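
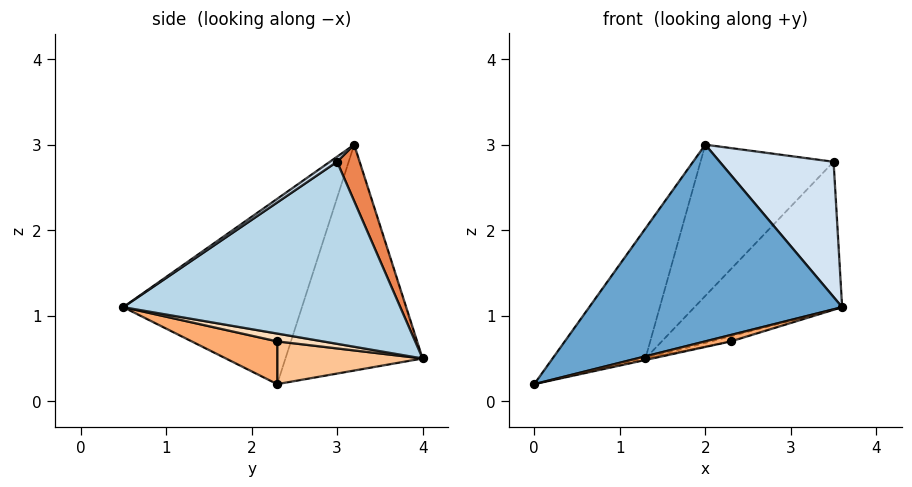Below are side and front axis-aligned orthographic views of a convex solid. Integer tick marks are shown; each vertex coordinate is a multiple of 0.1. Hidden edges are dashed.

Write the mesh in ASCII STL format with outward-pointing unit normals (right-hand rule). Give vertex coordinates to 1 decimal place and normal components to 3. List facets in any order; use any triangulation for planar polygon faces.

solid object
 facet normal -0.478 -0.677 0.559
  outer loop
   vertex 2.0 3.2 3.0
   vertex 0.0 2.3 0.2
   vertex 3.6 0.5 1.1
  endloop
 endfacet
 facet normal -0.766 0.519 0.380
  outer loop
   vertex 2.0 3.2 3.0
   vertex 1.3 4.0 0.5
   vertex 0.0 2.3 0.2
  endloop
 endfacet
 facet normal 0.743 0.396 -0.539
  outer loop
   vertex 3.5 3.0 2.8
   vertex 3.6 0.5 1.1
   vertex 1.3 4.0 0.5
  endloop
 endfacet
 facet normal 0.035 -0.561 0.827
  outer loop
   vertex 3.5 3.0 2.8
   vertex 2.0 3.2 3.0
   vertex 3.6 0.5 1.1
  endloop
 endfacet
 facet normal 0.162 0.952 0.259
  outer loop
   vertex 3.5 3.0 2.8
   vertex 1.3 4.0 0.5
   vertex 2.0 3.2 3.0
  endloop
 endfacet
 facet normal 0.212 -0.064 -0.975
  outer loop
   vertex 2.3 2.3 0.7
   vertex 3.6 0.5 1.1
   vertex 0.0 2.3 0.2
  endloop
 endfacet
 facet normal 0.212 0.010 -0.977
  outer loop
   vertex 2.3 2.3 0.7
   vertex 0.0 2.3 0.2
   vertex 1.3 4.0 0.5
  endloop
 endfacet
 facet normal 0.594 0.260 -0.761
  outer loop
   vertex 2.3 2.3 0.7
   vertex 1.3 4.0 0.5
   vertex 3.6 0.5 1.1
  endloop
 endfacet
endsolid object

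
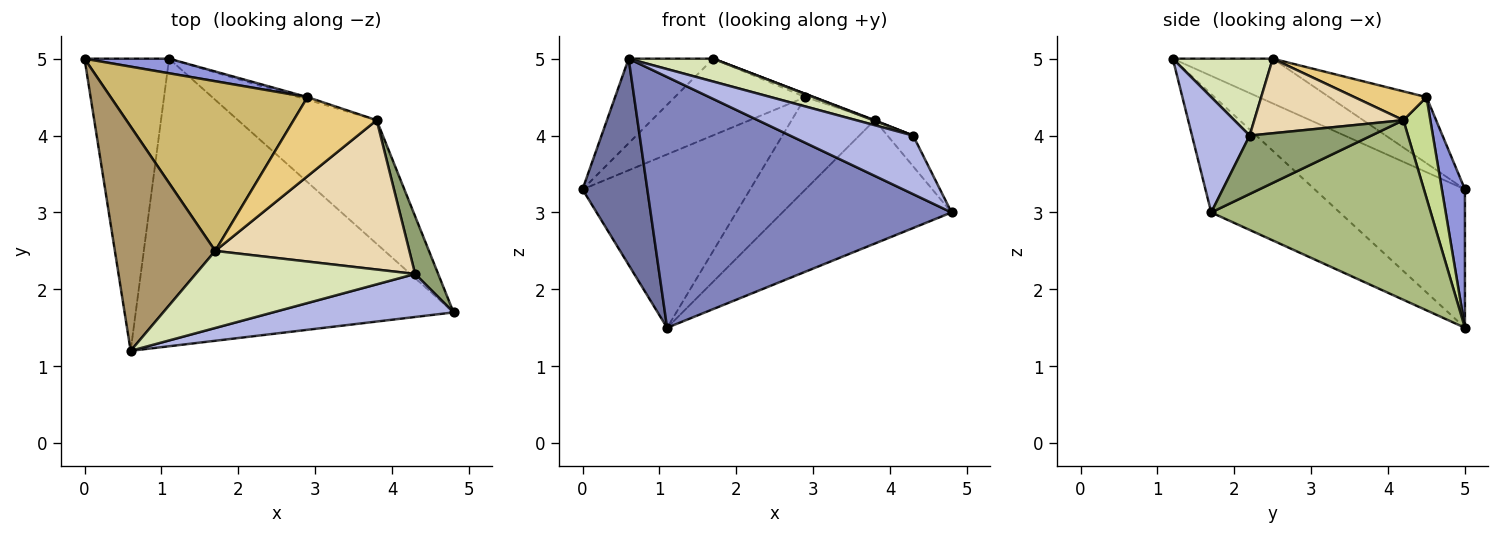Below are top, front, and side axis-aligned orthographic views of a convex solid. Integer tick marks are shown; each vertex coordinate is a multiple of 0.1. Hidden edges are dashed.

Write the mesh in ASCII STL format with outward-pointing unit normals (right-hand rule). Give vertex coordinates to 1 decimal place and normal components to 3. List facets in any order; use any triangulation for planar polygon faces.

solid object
 facet normal -0.801 -0.345 -0.489
  outer loop
   vertex 1.1 5.0 1.5
   vertex 0.6 1.2 5.0
   vertex 0.0 5.0 3.3
  endloop
 endfacet
 facet normal -0.270 -0.633 -0.726
  outer loop
   vertex 1.1 5.0 1.5
   vertex 4.8 1.7 3.0
   vertex 0.6 1.2 5.0
  endloop
 endfacet
 facet normal 0.136 0.987 0.083
  outer loop
   vertex 2.9 4.5 4.5
   vertex 1.1 5.0 1.5
   vertex 0.0 5.0 3.3
  endloop
 endfacet
 facet normal 0.353 -0.754 0.554
  outer loop
   vertex 4.3 2.2 4.0
   vertex 0.6 1.2 5.0
   vertex 4.8 1.7 3.0
  endloop
 endfacet
 facet normal 0.913 0.192 0.360
  outer loop
   vertex 3.8 4.2 4.2
   vertex 4.3 2.2 4.0
   vertex 4.8 1.7 3.0
  endloop
 endfacet
 facet normal 0.676 0.521 -0.522
  outer loop
   vertex 3.8 4.2 4.2
   vertex 4.8 1.7 3.0
   vertex 1.1 5.0 1.5
  endloop
 endfacet
 facet normal 0.308 0.951 -0.026
  outer loop
   vertex 3.8 4.2 4.2
   vertex 1.1 5.0 1.5
   vertex 2.9 4.5 4.5
  endloop
 endfacet
 facet normal 0.318 -0.269 0.909
  outer loop
   vertex 1.7 2.5 5.0
   vertex 0.6 1.2 5.0
   vertex 4.3 2.2 4.0
  endloop
 endfacet
 facet normal -0.385 0.326 0.864
  outer loop
   vertex 1.7 2.5 5.0
   vertex 0.0 5.0 3.3
   vertex 0.6 1.2 5.0
  endloop
 endfacet
 facet normal -0.293 0.394 0.871
  outer loop
   vertex 1.7 2.5 5.0
   vertex 2.9 4.5 4.5
   vertex 0.0 5.0 3.3
  endloop
 endfacet
 facet normal 0.328 0.039 0.944
  outer loop
   vertex 1.7 2.5 5.0
   vertex 3.8 4.2 4.2
   vertex 2.9 4.5 4.5
  endloop
 endfacet
 facet normal 0.359 -0.004 0.933
  outer loop
   vertex 1.7 2.5 5.0
   vertex 4.3 2.2 4.0
   vertex 3.8 4.2 4.2
  endloop
 endfacet
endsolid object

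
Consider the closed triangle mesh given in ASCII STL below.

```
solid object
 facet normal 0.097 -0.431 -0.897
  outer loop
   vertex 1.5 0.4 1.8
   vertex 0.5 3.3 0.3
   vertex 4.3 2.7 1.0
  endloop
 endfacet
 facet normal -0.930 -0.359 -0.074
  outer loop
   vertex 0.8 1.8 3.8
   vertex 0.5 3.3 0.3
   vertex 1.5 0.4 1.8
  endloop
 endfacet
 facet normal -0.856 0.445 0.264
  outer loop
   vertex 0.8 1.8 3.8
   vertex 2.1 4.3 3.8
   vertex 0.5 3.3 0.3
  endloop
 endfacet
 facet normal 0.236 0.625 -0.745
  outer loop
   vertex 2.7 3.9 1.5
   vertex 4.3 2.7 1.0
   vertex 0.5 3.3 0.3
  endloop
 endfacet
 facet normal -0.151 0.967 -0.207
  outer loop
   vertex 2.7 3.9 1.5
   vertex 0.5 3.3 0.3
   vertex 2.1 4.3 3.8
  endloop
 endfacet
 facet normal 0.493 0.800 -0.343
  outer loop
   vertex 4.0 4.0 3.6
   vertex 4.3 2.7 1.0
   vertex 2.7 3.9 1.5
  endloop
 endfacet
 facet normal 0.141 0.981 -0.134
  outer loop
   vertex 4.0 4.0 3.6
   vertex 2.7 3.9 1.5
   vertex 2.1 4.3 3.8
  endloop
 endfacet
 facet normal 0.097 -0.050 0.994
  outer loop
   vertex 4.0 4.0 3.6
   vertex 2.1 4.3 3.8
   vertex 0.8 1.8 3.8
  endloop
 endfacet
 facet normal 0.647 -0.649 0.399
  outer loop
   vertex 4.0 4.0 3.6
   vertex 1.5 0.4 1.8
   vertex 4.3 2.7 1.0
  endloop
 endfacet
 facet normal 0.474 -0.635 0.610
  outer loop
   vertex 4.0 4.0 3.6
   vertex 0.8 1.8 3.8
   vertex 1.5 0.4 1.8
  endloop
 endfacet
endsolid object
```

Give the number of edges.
15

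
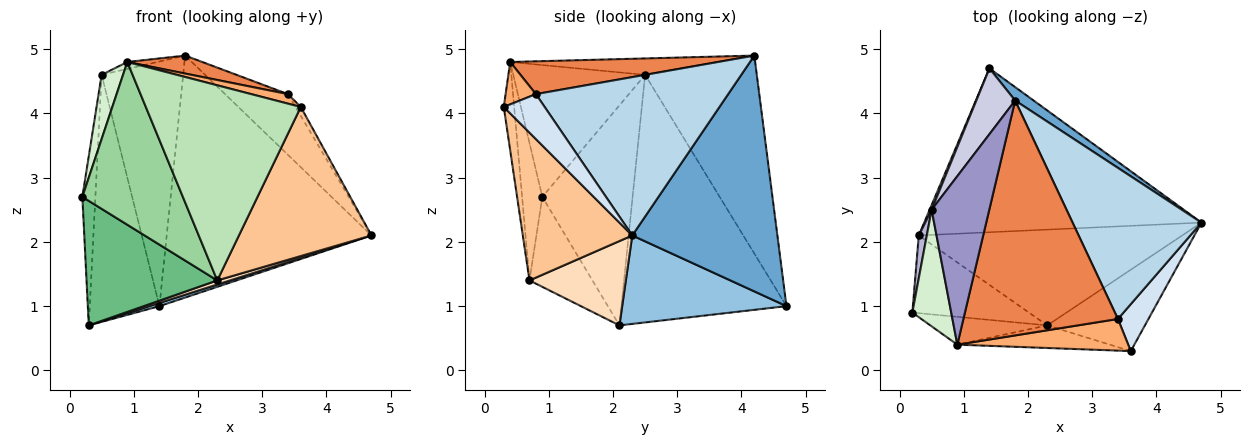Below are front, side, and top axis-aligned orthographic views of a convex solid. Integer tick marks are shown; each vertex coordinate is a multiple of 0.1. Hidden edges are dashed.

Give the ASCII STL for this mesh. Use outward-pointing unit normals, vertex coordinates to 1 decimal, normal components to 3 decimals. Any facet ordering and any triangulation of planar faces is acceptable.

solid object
 facet normal 0.578 0.815 0.045
  outer loop
   vertex 1.8 4.2 4.9
   vertex 4.7 2.3 2.1
   vertex 1.4 4.7 1.0
  endloop
 endfacet
 facet normal 0.304 -0.019 -0.953
  outer loop
   vertex 0.3 2.1 0.7
   vertex 1.4 4.7 1.0
   vertex 4.7 2.3 2.1
  endloop
 endfacet
 facet normal 0.752 0.246 0.612
  outer loop
   vertex 3.4 0.8 4.3
   vertex 4.7 2.3 2.1
   vertex 1.8 4.2 4.9
  endloop
 endfacet
 facet normal 0.823 0.106 0.558
  outer loop
   vertex 3.4 0.8 4.3
   vertex 3.6 0.3 4.1
   vertex 4.7 2.3 2.1
  endloop
 endfacet
 facet normal 0.207 -0.075 0.975
  outer loop
   vertex 3.4 0.8 4.3
   vertex 1.8 4.2 4.9
   vertex 0.9 0.4 4.8
  endloop
 endfacet
 facet normal 0.231 -0.280 0.932
  outer loop
   vertex 3.4 0.8 4.3
   vertex 0.9 0.4 4.8
   vertex 3.6 0.3 4.1
  endloop
 endfacet
 facet normal 0.587 -0.711 -0.388
  outer loop
   vertex 2.3 0.7 1.4
   vertex 4.7 2.3 2.1
   vertex 3.6 0.3 4.1
  endloop
 endfacet
 facet normal 0.305 -0.041 -0.952
  outer loop
   vertex 2.3 0.7 1.4
   vertex 0.3 2.1 0.7
   vertex 4.7 2.3 2.1
  endloop
 endfacet
 facet normal -0.378 -0.785 -0.490
  outer loop
   vertex 2.3 0.7 1.4
   vertex 0.2 0.9 2.7
   vertex 0.3 2.1 0.7
  endloop
 endfacet
 facet normal -0.194 -0.967 -0.165
  outer loop
   vertex 2.3 0.7 1.4
   vertex 0.9 0.4 4.8
   vertex 0.2 0.9 2.7
  endloop
 endfacet
 facet normal -0.066 -0.991 -0.115
  outer loop
   vertex 2.3 0.7 1.4
   vertex 3.6 0.3 4.1
   vertex 0.9 0.4 4.8
  endloop
 endfacet
 facet normal -0.948 -0.154 0.279
  outer loop
   vertex 0.5 2.5 4.6
   vertex 0.2 0.9 2.7
   vertex 0.9 0.4 4.8
  endloop
 endfacet
 facet normal -0.273 0.039 0.961
  outer loop
   vertex 0.5 2.5 4.6
   vertex 0.9 0.4 4.8
   vertex 1.8 4.2 4.9
  endloop
 endfacet
 facet normal -0.989 0.143 0.036
  outer loop
   vertex 0.5 2.5 4.6
   vertex 0.3 2.1 0.7
   vertex 0.2 0.9 2.7
  endloop
 endfacet
 facet normal -0.798 0.582 0.156
  outer loop
   vertex 0.5 2.5 4.6
   vertex 1.8 4.2 4.9
   vertex 1.4 4.7 1.0
  endloop
 endfacet
 facet normal -0.921 0.389 0.007
  outer loop
   vertex 0.5 2.5 4.6
   vertex 1.4 4.7 1.0
   vertex 0.3 2.1 0.7
  endloop
 endfacet
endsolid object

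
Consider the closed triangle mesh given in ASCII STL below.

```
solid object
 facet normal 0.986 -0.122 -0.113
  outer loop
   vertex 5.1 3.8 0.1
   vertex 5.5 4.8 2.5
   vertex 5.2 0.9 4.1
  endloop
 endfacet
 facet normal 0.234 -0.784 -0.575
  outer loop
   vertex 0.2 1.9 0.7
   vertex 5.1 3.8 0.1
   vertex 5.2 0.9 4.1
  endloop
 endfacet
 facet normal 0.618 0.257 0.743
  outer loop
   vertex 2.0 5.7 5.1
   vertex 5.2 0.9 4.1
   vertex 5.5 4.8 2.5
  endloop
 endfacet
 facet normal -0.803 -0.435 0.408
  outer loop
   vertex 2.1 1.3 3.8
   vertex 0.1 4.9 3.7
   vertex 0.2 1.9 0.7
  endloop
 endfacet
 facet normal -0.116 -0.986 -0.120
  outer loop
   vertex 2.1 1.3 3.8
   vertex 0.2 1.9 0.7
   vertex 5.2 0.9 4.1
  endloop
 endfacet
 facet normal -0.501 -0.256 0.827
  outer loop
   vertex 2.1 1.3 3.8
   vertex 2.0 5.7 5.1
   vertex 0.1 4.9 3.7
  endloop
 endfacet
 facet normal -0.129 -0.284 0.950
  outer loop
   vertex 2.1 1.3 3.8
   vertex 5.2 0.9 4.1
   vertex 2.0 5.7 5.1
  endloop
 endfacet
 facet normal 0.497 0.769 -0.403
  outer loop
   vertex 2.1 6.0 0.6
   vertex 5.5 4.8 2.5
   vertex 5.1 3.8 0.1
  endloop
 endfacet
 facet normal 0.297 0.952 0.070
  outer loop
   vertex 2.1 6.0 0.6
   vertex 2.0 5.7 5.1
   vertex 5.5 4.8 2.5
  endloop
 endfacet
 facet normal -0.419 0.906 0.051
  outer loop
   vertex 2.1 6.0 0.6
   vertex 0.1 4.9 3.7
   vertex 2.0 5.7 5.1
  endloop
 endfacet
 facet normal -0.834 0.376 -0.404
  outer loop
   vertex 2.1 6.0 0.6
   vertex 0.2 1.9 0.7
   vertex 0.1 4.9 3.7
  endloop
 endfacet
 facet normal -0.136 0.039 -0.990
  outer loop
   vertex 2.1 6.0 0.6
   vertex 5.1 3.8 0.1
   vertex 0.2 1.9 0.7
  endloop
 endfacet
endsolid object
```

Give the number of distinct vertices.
8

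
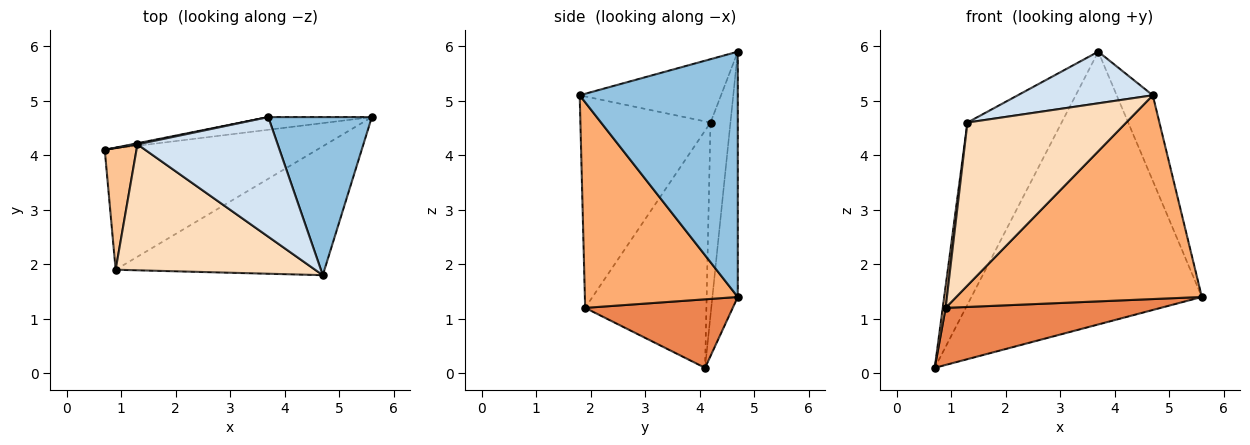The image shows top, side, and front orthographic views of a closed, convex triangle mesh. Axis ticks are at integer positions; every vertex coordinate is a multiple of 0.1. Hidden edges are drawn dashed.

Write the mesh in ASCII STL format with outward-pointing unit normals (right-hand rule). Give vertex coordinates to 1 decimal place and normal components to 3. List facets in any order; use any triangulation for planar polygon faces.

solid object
 facet normal -0.109 0.993 -0.046
  outer loop
   vertex 3.7 4.7 5.9
   vertex 5.6 4.7 1.4
   vertex 0.7 4.1 0.1
  endloop
 endfacet
 facet normal 0.902 0.206 0.381
  outer loop
   vertex 3.7 4.7 5.9
   vertex 4.7 1.8 5.1
   vertex 5.6 4.7 1.4
  endloop
 endfacet
 facet normal -0.207 0.978 0.006
  outer loop
   vertex 1.3 4.2 4.6
   vertex 3.7 4.7 5.9
   vertex 0.7 4.1 0.1
  endloop
 endfacet
 facet normal -0.383 -0.366 0.848
  outer loop
   vertex 1.3 4.2 4.6
   vertex 4.7 1.8 5.1
   vertex 3.7 4.7 5.9
  endloop
 endfacet
 facet normal 0.280 -0.409 -0.868
  outer loop
   vertex 0.9 1.9 1.2
   vertex 0.7 4.1 0.1
   vertex 5.6 4.7 1.4
  endloop
 endfacet
 facet normal 0.466 -0.748 -0.473
  outer loop
   vertex 0.9 1.9 1.2
   vertex 5.6 4.7 1.4
   vertex 4.7 1.8 5.1
  endloop
 endfacet
 facet normal -0.991 -0.024 0.133
  outer loop
   vertex 0.9 1.9 1.2
   vertex 1.3 4.2 4.6
   vertex 0.7 4.1 0.1
  endloop
 endfacet
 facet normal -0.544 -0.664 0.513
  outer loop
   vertex 0.9 1.9 1.2
   vertex 4.7 1.8 5.1
   vertex 1.3 4.2 4.6
  endloop
 endfacet
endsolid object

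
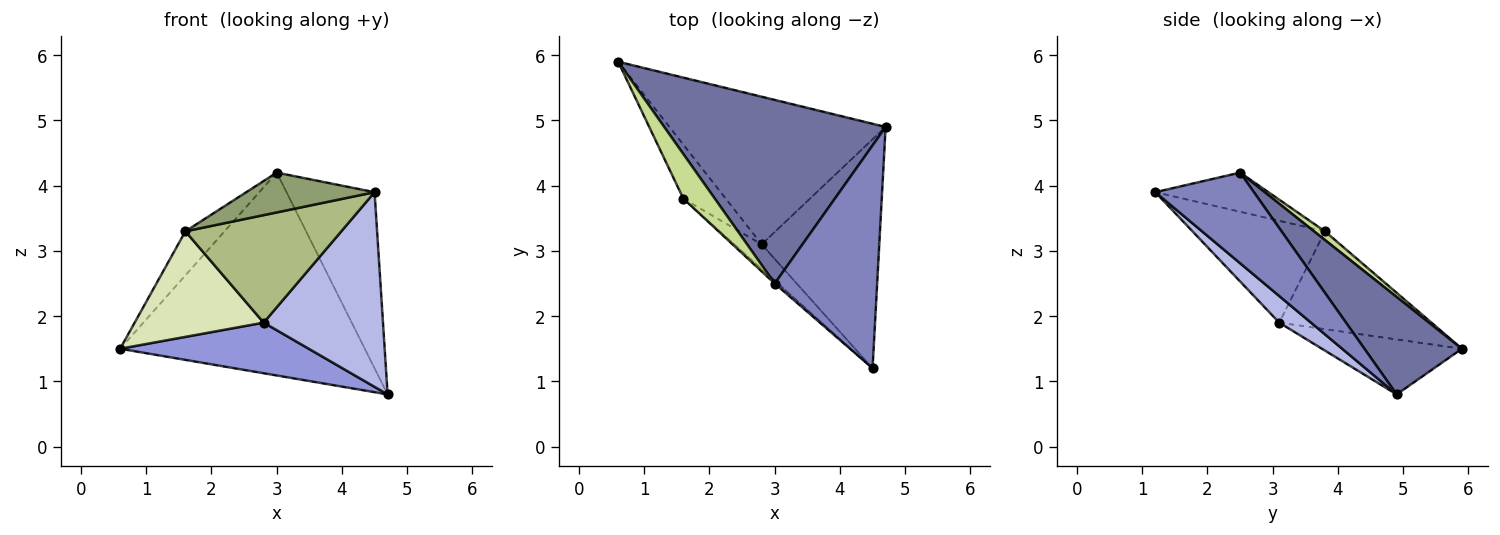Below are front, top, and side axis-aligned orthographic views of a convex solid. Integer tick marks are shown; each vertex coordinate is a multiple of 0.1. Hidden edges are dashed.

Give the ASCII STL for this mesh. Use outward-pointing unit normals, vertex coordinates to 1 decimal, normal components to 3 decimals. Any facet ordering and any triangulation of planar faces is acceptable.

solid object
 facet normal 0.283 0.711 0.644
  outer loop
   vertex 3.0 2.5 4.2
   vertex 4.7 4.9 0.8
   vertex 0.6 5.9 1.5
  endloop
 endfacet
 facet normal 0.570 0.509 0.645
  outer loop
   vertex 3.0 2.5 4.2
   vertex 4.5 1.2 3.9
   vertex 4.7 4.9 0.8
  endloop
 endfacet
 facet normal -0.234 -0.315 -0.920
  outer loop
   vertex 2.8 3.1 1.9
   vertex 0.6 5.9 1.5
   vertex 4.7 4.9 0.8
  endloop
 endfacet
 facet normal 0.170 -0.638 -0.751
  outer loop
   vertex 2.8 3.1 1.9
   vertex 4.7 4.9 0.8
   vertex 4.5 1.2 3.9
  endloop
 endfacet
 facet normal -0.660 -0.749 -0.055
  outer loop
   vertex 1.6 3.8 3.3
   vertex 4.5 1.2 3.9
   vertex 3.0 2.5 4.2
  endloop
 endfacet
 facet normal -0.638 -0.751 -0.171
  outer loop
   vertex 1.6 3.8 3.3
   vertex 2.8 3.1 1.9
   vertex 4.5 1.2 3.9
  endloop
 endfacet
 facet normal 0.192 0.690 0.698
  outer loop
   vertex 1.6 3.8 3.3
   vertex 3.0 2.5 4.2
   vertex 0.6 5.9 1.5
  endloop
 endfacet
 facet normal -0.724 -0.614 -0.314
  outer loop
   vertex 1.6 3.8 3.3
   vertex 0.6 5.9 1.5
   vertex 2.8 3.1 1.9
  endloop
 endfacet
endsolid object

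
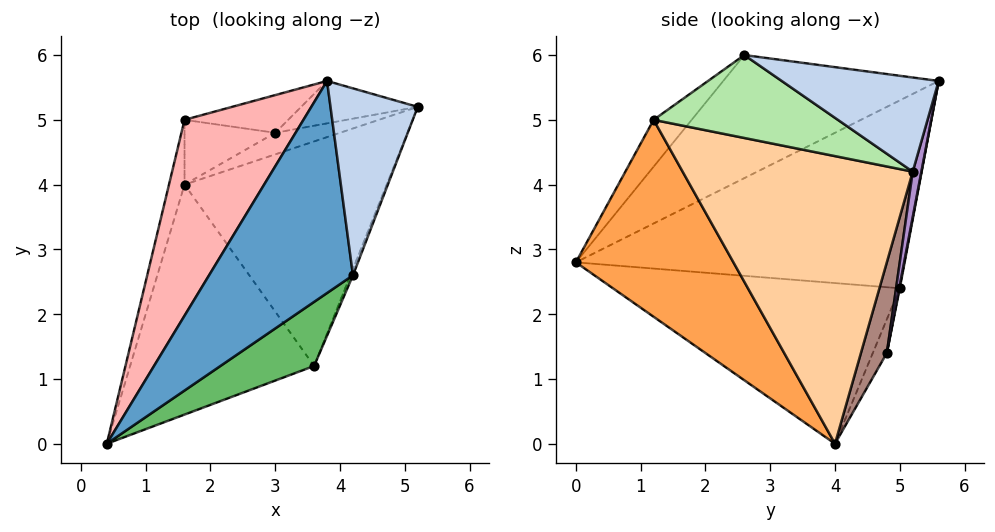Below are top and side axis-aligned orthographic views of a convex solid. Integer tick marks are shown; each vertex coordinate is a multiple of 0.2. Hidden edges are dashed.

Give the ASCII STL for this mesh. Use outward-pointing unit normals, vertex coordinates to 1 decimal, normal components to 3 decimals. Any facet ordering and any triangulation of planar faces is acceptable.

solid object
 facet normal -0.650 0.015 0.760
  outer loop
   vertex 4.2 2.6 6.0
   vertex 3.8 5.6 5.6
   vertex 0.4 0.0 2.8
  endloop
 endfacet
 facet normal 0.721 0.185 0.668
  outer loop
   vertex 4.2 2.6 6.0
   vertex 5.2 5.2 4.2
   vertex 3.8 5.6 5.6
  endloop
 endfacet
 facet normal 0.599 -0.572 -0.560
  outer loop
   vertex 3.6 1.2 5.0
   vertex 0.4 0.0 2.8
   vertex 1.6 4.0 0.0
  endloop
 endfacet
 facet normal 0.748 -0.404 -0.526
  outer loop
   vertex 3.6 1.2 5.0
   vertex 1.6 4.0 0.0
   vertex 5.2 5.2 4.2
  endloop
 endfacet
 facet normal -0.408 -0.408 0.816
  outer loop
   vertex 3.6 1.2 5.0
   vertex 4.2 2.6 6.0
   vertex 0.4 0.0 2.8
  endloop
 endfacet
 facet normal 0.926 -0.376 -0.029
  outer loop
   vertex 3.6 1.2 5.0
   vertex 5.2 5.2 4.2
   vertex 4.2 2.6 6.0
  endloop
 endfacet
 facet normal -0.970 0.225 -0.094
  outer loop
   vertex 1.6 5.0 2.4
   vertex 1.6 4.0 0.0
   vertex 0.4 0.0 2.8
  endloop
 endfacet
 facet normal -0.821 0.238 0.519
  outer loop
   vertex 1.6 5.0 2.4
   vertex 0.4 0.0 2.8
   vertex 3.8 5.6 5.6
  endloop
 endfacet
 facet normal 0.078 0.976 -0.201
  outer loop
   vertex 3.0 4.8 1.4
   vertex 3.8 5.6 5.6
   vertex 5.2 5.2 4.2
  endloop
 endfacet
 facet normal 0.006 0.982 -0.188
  outer loop
   vertex 3.0 4.8 1.4
   vertex 1.6 5.0 2.4
   vertex 3.8 5.6 5.6
  endloop
 endfacet
 facet normal 0.754 -0.377 -0.538
  outer loop
   vertex 3.0 4.8 1.4
   vertex 5.2 5.2 4.2
   vertex 1.6 4.0 0.0
  endloop
 endfacet
 facet normal -0.141 0.914 -0.381
  outer loop
   vertex 3.0 4.8 1.4
   vertex 1.6 4.0 0.0
   vertex 1.6 5.0 2.4
  endloop
 endfacet
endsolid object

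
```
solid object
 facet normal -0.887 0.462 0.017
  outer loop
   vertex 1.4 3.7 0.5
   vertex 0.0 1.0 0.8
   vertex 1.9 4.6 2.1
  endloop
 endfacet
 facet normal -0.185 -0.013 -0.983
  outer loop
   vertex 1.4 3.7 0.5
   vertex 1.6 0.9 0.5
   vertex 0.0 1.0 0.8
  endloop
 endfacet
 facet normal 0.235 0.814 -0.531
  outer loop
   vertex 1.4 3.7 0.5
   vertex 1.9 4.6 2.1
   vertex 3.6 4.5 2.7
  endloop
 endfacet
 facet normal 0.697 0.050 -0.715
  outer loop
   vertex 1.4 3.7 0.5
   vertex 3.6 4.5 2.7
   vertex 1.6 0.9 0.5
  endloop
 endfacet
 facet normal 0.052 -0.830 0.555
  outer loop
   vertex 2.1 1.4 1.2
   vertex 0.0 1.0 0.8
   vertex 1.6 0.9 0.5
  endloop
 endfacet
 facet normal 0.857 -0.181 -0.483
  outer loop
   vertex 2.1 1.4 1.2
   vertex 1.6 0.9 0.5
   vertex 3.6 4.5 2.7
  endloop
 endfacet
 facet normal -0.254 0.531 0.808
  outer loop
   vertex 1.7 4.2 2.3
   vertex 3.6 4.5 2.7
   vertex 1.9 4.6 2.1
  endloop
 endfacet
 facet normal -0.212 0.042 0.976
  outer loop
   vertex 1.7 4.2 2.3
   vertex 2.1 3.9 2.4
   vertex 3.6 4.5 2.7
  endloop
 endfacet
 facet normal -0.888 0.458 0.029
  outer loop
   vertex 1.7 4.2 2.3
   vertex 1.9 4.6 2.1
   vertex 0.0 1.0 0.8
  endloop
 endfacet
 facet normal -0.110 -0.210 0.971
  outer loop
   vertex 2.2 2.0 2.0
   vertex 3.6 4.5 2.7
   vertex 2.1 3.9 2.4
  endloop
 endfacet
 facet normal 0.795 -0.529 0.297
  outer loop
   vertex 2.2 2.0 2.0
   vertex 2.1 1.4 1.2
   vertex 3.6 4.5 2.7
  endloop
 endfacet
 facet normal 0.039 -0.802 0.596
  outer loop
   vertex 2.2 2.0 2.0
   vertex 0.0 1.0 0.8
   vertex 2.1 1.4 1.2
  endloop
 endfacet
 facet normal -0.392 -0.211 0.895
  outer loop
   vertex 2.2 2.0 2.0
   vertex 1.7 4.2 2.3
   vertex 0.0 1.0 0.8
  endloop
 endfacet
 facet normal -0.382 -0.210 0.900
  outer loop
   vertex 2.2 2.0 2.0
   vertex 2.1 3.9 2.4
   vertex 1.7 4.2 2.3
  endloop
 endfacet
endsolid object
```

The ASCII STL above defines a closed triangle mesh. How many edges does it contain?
21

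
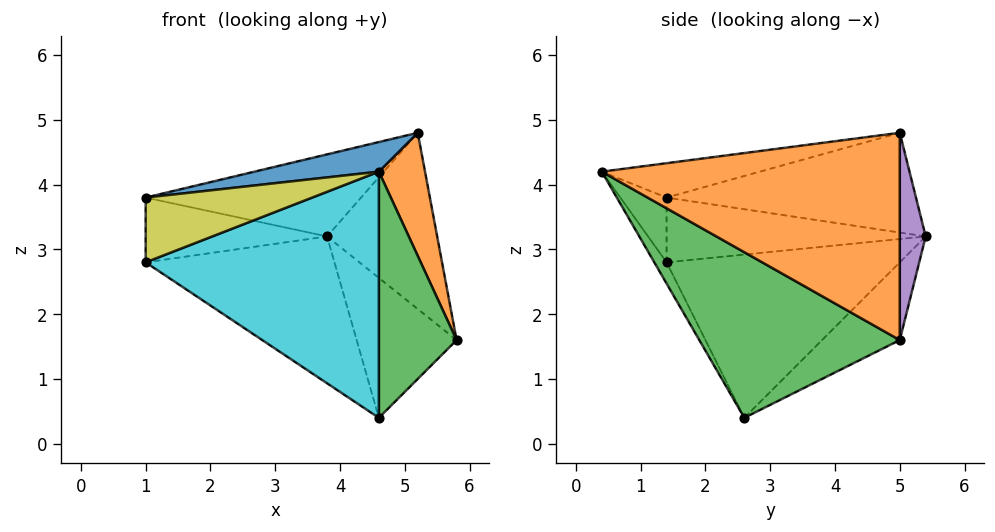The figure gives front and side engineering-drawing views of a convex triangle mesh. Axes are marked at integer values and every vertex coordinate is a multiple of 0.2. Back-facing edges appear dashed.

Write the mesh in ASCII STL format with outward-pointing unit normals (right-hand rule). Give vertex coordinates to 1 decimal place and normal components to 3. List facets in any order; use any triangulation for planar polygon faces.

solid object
 facet normal -0.140 -0.110 0.984
  outer loop
   vertex 5.2 5.0 4.8
   vertex 1.0 1.4 3.8
   vertex 4.6 0.4 4.2
  endloop
 endfacet
 facet normal 0.972 -0.151 0.182
  outer loop
   vertex 5.2 5.0 4.8
   vertex 4.6 0.4 4.2
   vertex 5.8 5.0 1.6
  endloop
 endfacet
 facet normal 0.913 -0.354 -0.205
  outer loop
   vertex 4.6 2.6 0.4
   vertex 5.8 5.0 1.6
   vertex 4.6 0.4 4.2
  endloop
 endfacet
 facet normal -0.584 0.504 0.637
  outer loop
   vertex 3.8 5.4 3.2
   vertex 1.0 1.4 3.8
   vertex 5.2 5.0 4.8
  endloop
 endfacet
 facet normal 0.229 0.973 0.043
  outer loop
   vertex 3.8 5.4 3.2
   vertex 5.2 5.0 4.8
   vertex 5.8 5.0 1.6
  endloop
 endfacet
 facet normal -0.442 0.568 -0.694
  outer loop
   vertex 3.8 5.4 3.2
   vertex 5.8 5.0 1.6
   vertex 4.6 2.6 0.4
  endloop
 endfacet
 facet normal -0.819 0.573 0.000
  outer loop
   vertex 1.0 1.4 2.8
   vertex 1.0 1.4 3.8
   vertex 3.8 5.4 3.2
  endloop
 endfacet
 facet normal -0.592 0.479 -0.648
  outer loop
   vertex 1.0 1.4 2.8
   vertex 3.8 5.4 3.2
   vertex 4.6 2.6 0.4
  endloop
 endfacet
 facet normal -0.268 -0.964 0.000
  outer loop
   vertex 1.0 1.4 2.8
   vertex 4.6 0.4 4.2
   vertex 1.0 1.4 3.8
  endloop
 endfacet
 facet normal -0.046 -0.865 -0.501
  outer loop
   vertex 1.0 1.4 2.8
   vertex 4.6 2.6 0.4
   vertex 4.6 0.4 4.2
  endloop
 endfacet
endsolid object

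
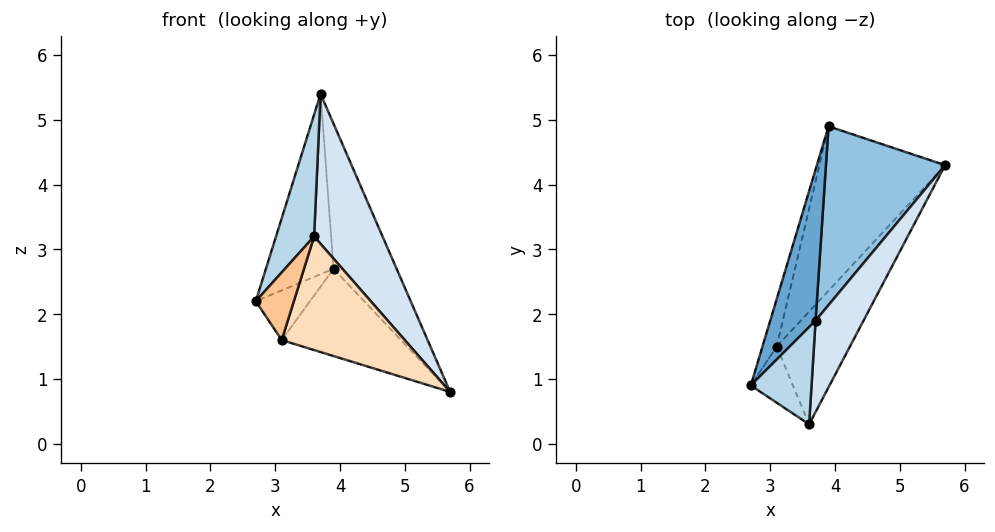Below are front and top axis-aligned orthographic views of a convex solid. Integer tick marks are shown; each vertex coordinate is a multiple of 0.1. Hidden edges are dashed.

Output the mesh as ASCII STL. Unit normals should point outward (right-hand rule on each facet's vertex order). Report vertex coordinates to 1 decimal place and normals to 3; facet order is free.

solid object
 facet normal -0.943 0.256 0.215
  outer loop
   vertex 3.7 1.9 5.4
   vertex 3.9 4.9 2.7
   vertex 2.7 0.9 2.2
  endloop
 endfacet
 facet normal 0.717 0.439 0.541
  outer loop
   vertex 3.7 1.9 5.4
   vertex 5.7 4.3 0.8
   vertex 3.9 4.9 2.7
  endloop
 endfacet
 facet normal -0.772 -0.497 0.397
  outer loop
   vertex 3.6 0.3 3.2
   vertex 3.7 1.9 5.4
   vertex 2.7 0.9 2.2
  endloop
 endfacet
 facet normal 0.912 -0.351 0.214
  outer loop
   vertex 3.6 0.3 3.2
   vertex 5.7 4.3 0.8
   vertex 3.7 1.9 5.4
  endloop
 endfacet
 facet normal -0.904 0.308 -0.295
  outer loop
   vertex 3.1 1.5 1.6
   vertex 2.7 0.9 2.2
   vertex 3.9 4.9 2.7
  endloop
 endfacet
 facet normal -0.613 0.370 -0.698
  outer loop
   vertex 3.1 1.5 1.6
   vertex 3.9 4.9 2.7
   vertex 5.7 4.3 0.8
  endloop
 endfacet
 facet normal 0.193 -0.755 -0.627
  outer loop
   vertex 3.1 1.5 1.6
   vertex 3.6 0.3 3.2
   vertex 2.7 0.9 2.2
  endloop
 endfacet
 facet normal 0.481 -0.623 -0.617
  outer loop
   vertex 3.1 1.5 1.6
   vertex 5.7 4.3 0.8
   vertex 3.6 0.3 3.2
  endloop
 endfacet
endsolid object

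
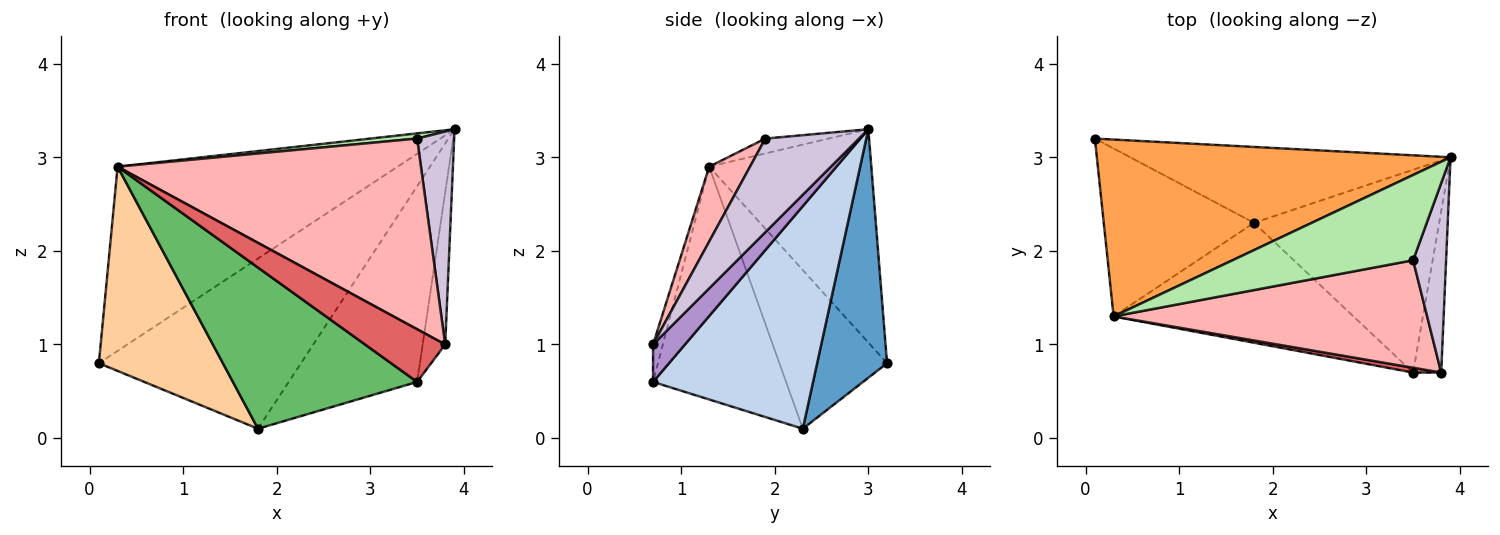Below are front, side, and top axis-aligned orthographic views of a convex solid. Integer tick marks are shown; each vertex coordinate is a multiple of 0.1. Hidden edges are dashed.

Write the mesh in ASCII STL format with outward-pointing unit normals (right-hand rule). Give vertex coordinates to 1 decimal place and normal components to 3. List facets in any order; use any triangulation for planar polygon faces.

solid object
 facet normal 0.301 0.871 -0.388
  outer loop
   vertex 1.8 2.3 0.1
   vertex 0.1 3.2 0.8
   vertex 3.9 3.0 3.3
  endloop
 endfacet
 facet normal 0.654 0.525 -0.544
  outer loop
   vertex 1.8 2.3 0.1
   vertex 3.9 3.0 3.3
   vertex 3.5 0.7 0.6
  endloop
 endfacet
 facet normal -0.385 0.666 0.639
  outer loop
   vertex 0.3 1.3 2.9
   vertex 3.9 3.0 3.3
   vertex 0.1 3.2 0.8
  endloop
 endfacet
 facet normal -0.557 -0.642 -0.527
  outer loop
   vertex 0.3 1.3 2.9
   vertex 0.1 3.2 0.8
   vertex 1.8 2.3 0.1
  endloop
 endfacet
 facet normal -0.501 -0.694 -0.517
  outer loop
   vertex 0.3 1.3 2.9
   vertex 1.8 2.3 0.1
   vertex 3.5 0.7 0.6
  endloop
 endfacet
 facet normal -0.082 -0.061 0.995
  outer loop
   vertex 3.5 1.9 3.2
   vertex 3.9 3.0 3.3
   vertex 0.3 1.3 2.9
  endloop
 endfacet
 facet normal -0.120 -0.989 0.090
  outer loop
   vertex 3.8 0.7 1.0
   vertex 0.3 1.3 2.9
   vertex 3.5 0.7 0.6
  endloop
 endfacet
 facet normal 0.116 -0.865 0.488
  outer loop
   vertex 3.8 0.7 1.0
   vertex 3.5 1.9 3.2
   vertex 0.3 1.3 2.9
  endloop
 endfacet
 facet normal 0.696 0.492 -0.522
  outer loop
   vertex 3.8 0.7 1.0
   vertex 3.5 0.7 0.6
   vertex 3.9 3.0 3.3
  endloop
 endfacet
 facet normal 0.884 -0.350 0.311
  outer loop
   vertex 3.8 0.7 1.0
   vertex 3.9 3.0 3.3
   vertex 3.5 1.9 3.2
  endloop
 endfacet
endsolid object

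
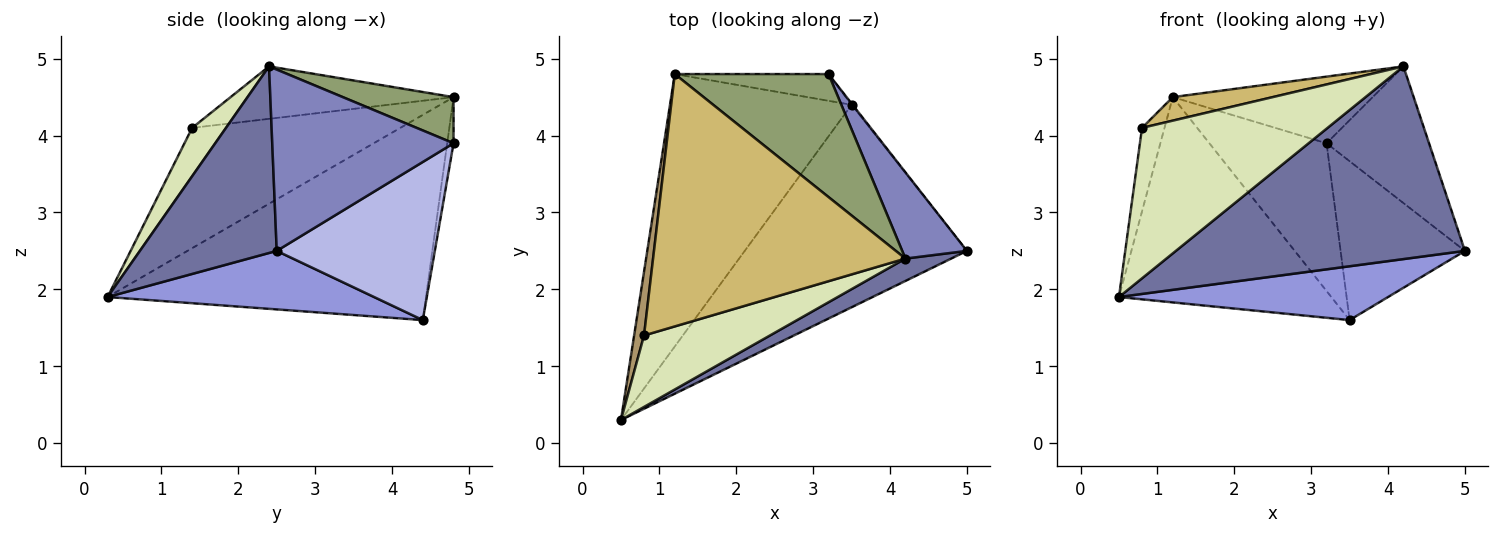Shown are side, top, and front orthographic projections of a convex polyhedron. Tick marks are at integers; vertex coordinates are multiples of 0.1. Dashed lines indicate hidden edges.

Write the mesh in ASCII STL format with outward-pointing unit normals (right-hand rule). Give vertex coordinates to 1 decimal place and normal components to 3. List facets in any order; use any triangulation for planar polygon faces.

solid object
 facet normal 0.426 -0.899 0.104
  outer loop
   vertex 4.2 2.4 4.9
   vertex 0.5 0.3 1.9
   vertex 5.0 2.5 2.5
  endloop
 endfacet
 facet normal 0.831 0.470 0.297
  outer loop
   vertex 4.2 2.4 4.9
   vertex 5.0 2.5 2.5
   vertex 3.2 4.8 3.9
  endloop
 endfacet
 facet normal 0.247 -0.249 -0.937
  outer loop
   vertex 3.5 4.4 1.6
   vertex 5.0 2.5 2.5
   vertex 0.5 0.3 1.9
  endloop
 endfacet
 facet normal 0.786 0.618 -0.005
  outer loop
   vertex 3.5 4.4 1.6
   vertex 3.2 4.8 3.9
   vertex 5.0 2.5 2.5
  endloop
 endfacet
 facet normal 0.255 0.461 0.850
  outer loop
   vertex 1.2 4.8 4.5
   vertex 4.2 2.4 4.9
   vertex 3.2 4.8 3.9
  endloop
 endfacet
 facet normal -0.670 0.447 -0.593
  outer loop
   vertex 1.2 4.8 4.5
   vertex 3.5 4.4 1.6
   vertex 0.5 0.3 1.9
  endloop
 endfacet
 facet normal -0.053 0.983 -0.178
  outer loop
   vertex 1.2 4.8 4.5
   vertex 3.2 4.8 3.9
   vertex 3.5 4.4 1.6
  endloop
 endfacet
 facet normal 0.162 -0.891 0.423
  outer loop
   vertex 0.8 1.4 4.1
   vertex 0.5 0.3 1.9
   vertex 4.2 2.4 4.9
  endloop
 endfacet
 facet normal -0.991 0.107 0.082
  outer loop
   vertex 0.8 1.4 4.1
   vertex 1.2 4.8 4.5
   vertex 0.5 0.3 1.9
  endloop
 endfacet
 facet normal -0.203 -0.091 0.975
  outer loop
   vertex 0.8 1.4 4.1
   vertex 4.2 2.4 4.9
   vertex 1.2 4.8 4.5
  endloop
 endfacet
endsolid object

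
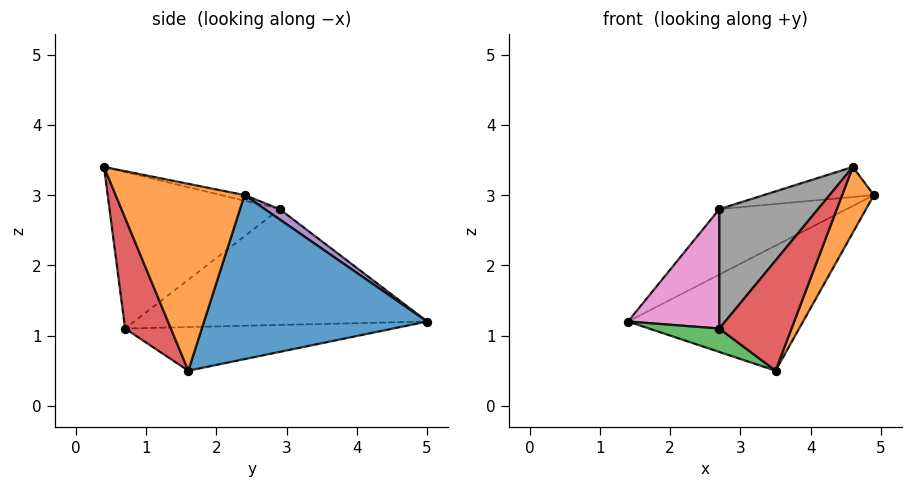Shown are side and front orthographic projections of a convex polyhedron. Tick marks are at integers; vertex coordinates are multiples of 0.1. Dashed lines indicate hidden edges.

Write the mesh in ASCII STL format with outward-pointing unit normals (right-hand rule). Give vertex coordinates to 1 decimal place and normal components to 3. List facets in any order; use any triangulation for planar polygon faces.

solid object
 facet normal 0.663 0.520 -0.538
  outer loop
   vertex 3.5 1.6 0.5
   vertex 1.4 5.0 1.2
   vertex 4.9 2.4 3.0
  endloop
 endfacet
 facet normal 0.880 -0.217 -0.423
  outer loop
   vertex 3.5 1.6 0.5
   vertex 4.9 2.4 3.0
   vertex 4.6 0.4 3.4
  endloop
 endfacet
 facet normal -0.497 -0.130 -0.858
  outer loop
   vertex 2.7 0.7 1.1
   vertex 1.4 5.0 1.2
   vertex 3.5 1.6 0.5
  endloop
 endfacet
 facet normal 0.469 -0.739 -0.484
  outer loop
   vertex 2.7 0.7 1.1
   vertex 3.5 1.6 0.5
   vertex 4.6 0.4 3.4
  endloop
 endfacet
 facet normal 0.074 0.633 0.771
  outer loop
   vertex 2.7 2.9 2.8
   vertex 4.9 2.4 3.0
   vertex 1.4 5.0 1.2
  endloop
 endfacet
 facet normal -0.043 0.202 0.978
  outer loop
   vertex 2.7 2.9 2.8
   vertex 4.6 0.4 3.4
   vertex 4.9 2.4 3.0
  endloop
 endfacet
 facet normal -0.891 -0.278 0.359
  outer loop
   vertex 2.7 2.9 2.8
   vertex 1.4 5.0 1.2
   vertex 2.7 0.7 1.1
  endloop
 endfacet
 facet normal -0.726 -0.421 0.545
  outer loop
   vertex 2.7 2.9 2.8
   vertex 2.7 0.7 1.1
   vertex 4.6 0.4 3.4
  endloop
 endfacet
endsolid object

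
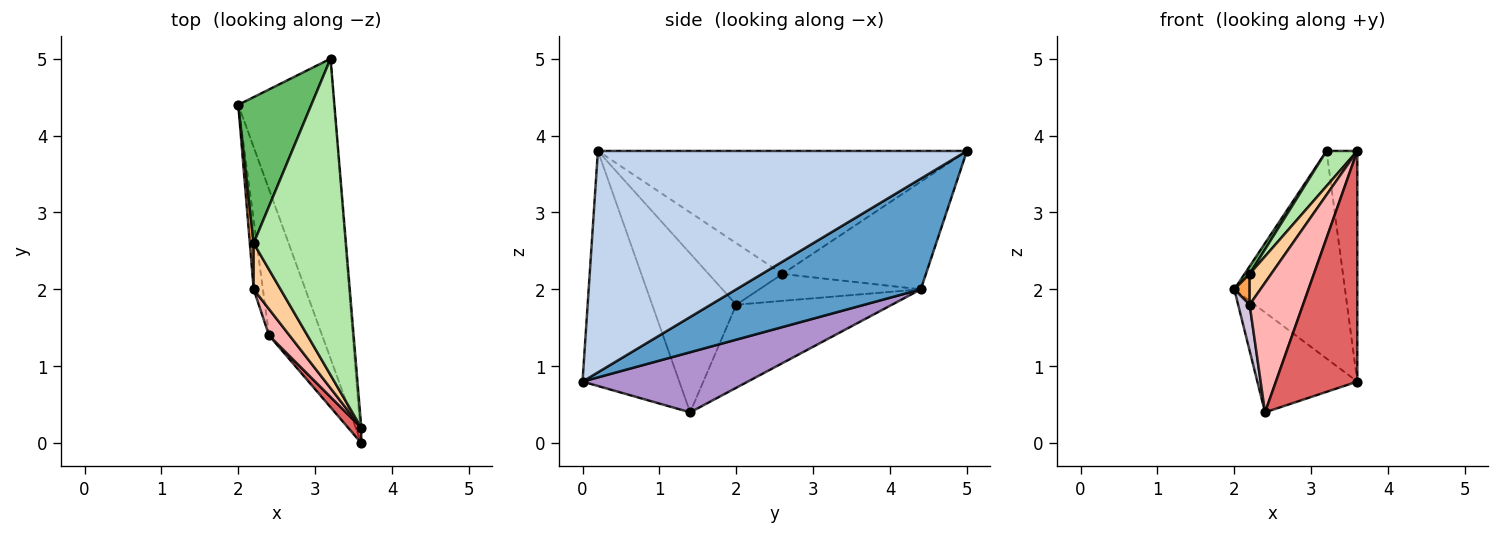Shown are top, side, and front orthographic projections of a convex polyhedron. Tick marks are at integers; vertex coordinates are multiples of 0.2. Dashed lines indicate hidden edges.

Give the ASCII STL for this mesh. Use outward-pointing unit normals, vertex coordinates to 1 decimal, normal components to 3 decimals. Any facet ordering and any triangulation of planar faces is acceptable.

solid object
 facet normal 0.688 0.413 -0.596
  outer loop
   vertex 3.2 5.0 3.8
   vertex 3.6 0.0 0.8
   vertex 2.0 4.4 2.0
  endloop
 endfacet
 facet normal 0.997 0.083 -0.006
  outer loop
   vertex 3.6 0.2 3.8
   vertex 3.6 0.0 0.8
   vertex 3.2 5.0 3.8
  endloop
 endfacet
 facet normal -0.986 -0.094 0.141
  outer loop
   vertex 2.2 2.6 2.2
   vertex 2.0 4.4 2.0
   vertex 2.2 2.0 1.8
  endloop
 endfacet
 facet normal -0.885 -0.258 0.387
  outer loop
   vertex 2.2 2.6 2.2
   vertex 2.2 2.0 1.8
   vertex 3.6 0.2 3.8
  endloop
 endfacet
 facet normal -0.827 -0.030 0.561
  outer loop
   vertex 2.2 2.6 2.2
   vertex 3.2 5.0 3.8
   vertex 2.0 4.4 2.0
  endloop
 endfacet
 facet normal -0.798 -0.067 0.599
  outer loop
   vertex 2.2 2.6 2.2
   vertex 3.6 0.2 3.8
   vertex 3.2 5.0 3.8
  endloop
 endfacet
 facet normal -0.765 -0.643 0.043
  outer loop
   vertex 2.4 1.4 0.4
   vertex 3.6 0.0 0.8
   vertex 3.6 0.2 3.8
  endloop
 endfacet
 facet normal -0.839 -0.533 0.108
  outer loop
   vertex 2.4 1.4 0.4
   vertex 3.6 0.2 3.8
   vertex 2.2 2.0 1.8
  endloop
 endfacet
 facet normal 0.683 0.413 -0.603
  outer loop
   vertex 2.4 1.4 0.4
   vertex 2.0 4.4 2.0
   vertex 3.6 0.0 0.8
  endloop
 endfacet
 facet normal -0.991 -0.073 -0.110
  outer loop
   vertex 2.4 1.4 0.4
   vertex 2.2 2.0 1.8
   vertex 2.0 4.4 2.0
  endloop
 endfacet
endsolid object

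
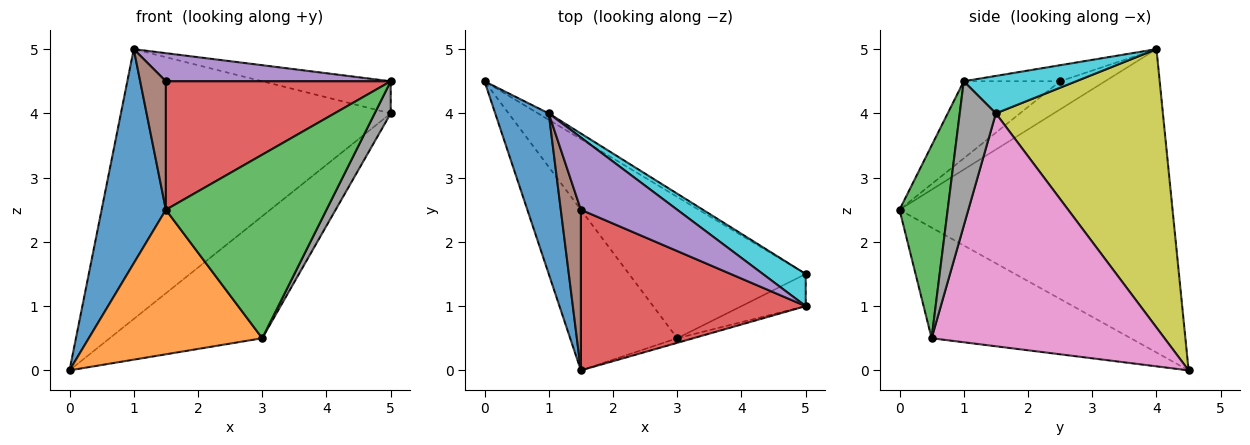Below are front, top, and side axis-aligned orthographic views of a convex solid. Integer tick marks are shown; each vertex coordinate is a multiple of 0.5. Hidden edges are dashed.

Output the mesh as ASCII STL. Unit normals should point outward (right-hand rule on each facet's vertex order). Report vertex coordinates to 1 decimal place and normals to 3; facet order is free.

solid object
 facet normal -0.959 -0.226 0.169
  outer loop
   vertex 1.0 4.0 5.0
   vertex 0.0 4.5 0.0
   vertex 1.5 0.0 2.5
  endloop
 endfacet
 facet normal -0.609 -0.531 -0.589
  outer loop
   vertex 3.0 0.5 0.5
   vertex 1.5 0.0 2.5
   vertex 0.0 4.5 0.0
  endloop
 endfacet
 facet normal 0.287 -0.958 -0.024
  outer loop
   vertex 3.0 0.5 0.5
   vertex 5.0 1.0 4.5
   vertex 1.5 0.0 2.5
  endloop
 endfacet
 facet normal -0.259 -0.603 0.754
  outer loop
   vertex 1.5 2.5 4.5
   vertex 1.5 0.0 2.5
   vertex 5.0 1.0 4.5
  endloop
 endfacet
 facet normal -0.153 -0.358 0.921
  outer loop
   vertex 1.5 2.5 4.5
   vertex 5.0 1.0 4.5
   vertex 1.0 4.0 5.0
  endloop
 endfacet
 facet normal -0.738 -0.422 0.527
  outer loop
   vertex 1.5 2.5 4.5
   vertex 1.0 4.0 5.0
   vertex 1.5 0.0 2.5
  endloop
 endfacet
 facet normal 0.706 0.463 -0.536
  outer loop
   vertex 5.0 1.5 4.0
   vertex 3.0 0.5 0.5
   vertex 0.0 4.5 0.0
  endloop
 endfacet
 facet normal 0.847 -0.376 -0.376
  outer loop
   vertex 5.0 1.5 4.0
   vertex 5.0 1.0 4.5
   vertex 3.0 0.5 0.5
  endloop
 endfacet
 facet normal 0.526 0.850 -0.020
  outer loop
   vertex 5.0 1.5 4.0
   vertex 0.0 4.5 0.0
   vertex 1.0 4.0 5.0
  endloop
 endfacet
 facet normal 0.526 0.601 0.601
  outer loop
   vertex 5.0 1.5 4.0
   vertex 1.0 4.0 5.0
   vertex 5.0 1.0 4.5
  endloop
 endfacet
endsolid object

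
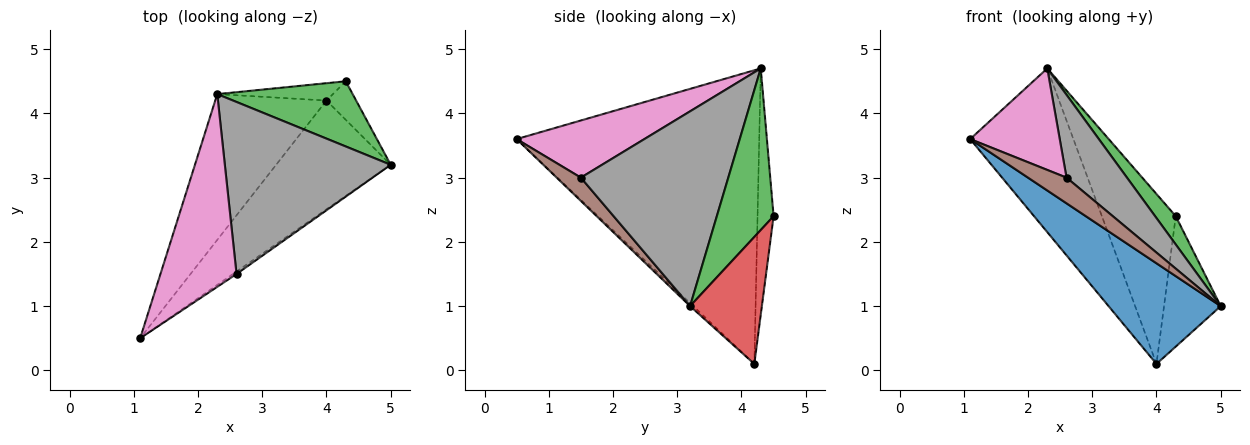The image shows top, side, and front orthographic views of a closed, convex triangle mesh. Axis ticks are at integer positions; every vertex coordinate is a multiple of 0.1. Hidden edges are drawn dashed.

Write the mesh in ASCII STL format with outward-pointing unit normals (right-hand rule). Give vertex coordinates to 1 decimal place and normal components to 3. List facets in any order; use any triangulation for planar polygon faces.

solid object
 facet normal -0.019 -0.679 -0.734
  outer loop
   vertex 4.0 4.2 0.1
   vertex 5.0 3.2 1.0
   vertex 1.1 0.5 3.6
  endloop
 endfacet
 facet normal -0.869 0.370 -0.329
  outer loop
   vertex 4.0 4.2 0.1
   vertex 1.1 0.5 3.6
   vertex 2.3 4.3 4.7
  endloop
 endfacet
 facet normal 0.738 -0.269 0.619
  outer loop
   vertex 4.3 4.5 2.4
   vertex 2.3 4.3 4.7
   vertex 5.0 3.2 1.0
  endloop
 endfacet
 facet normal 0.772 0.610 -0.180
  outer loop
   vertex 4.3 4.5 2.4
   vertex 5.0 3.2 1.0
   vertex 4.0 4.2 0.1
  endloop
 endfacet
 facet normal -0.211 0.972 -0.099
  outer loop
   vertex 4.3 4.5 2.4
   vertex 4.0 4.2 0.1
   vertex 2.3 4.3 4.7
  endloop
 endfacet
 facet normal 0.530 -0.844 -0.081
  outer loop
   vertex 2.6 1.5 3.0
   vertex 1.1 0.5 3.6
   vertex 5.0 3.2 1.0
  endloop
 endfacet
 facet normal 0.553 -0.388 0.737
  outer loop
   vertex 2.6 1.5 3.0
   vertex 2.3 4.3 4.7
   vertex 1.1 0.5 3.6
  endloop
 endfacet
 facet normal 0.727 -0.298 0.619
  outer loop
   vertex 2.6 1.5 3.0
   vertex 5.0 3.2 1.0
   vertex 2.3 4.3 4.7
  endloop
 endfacet
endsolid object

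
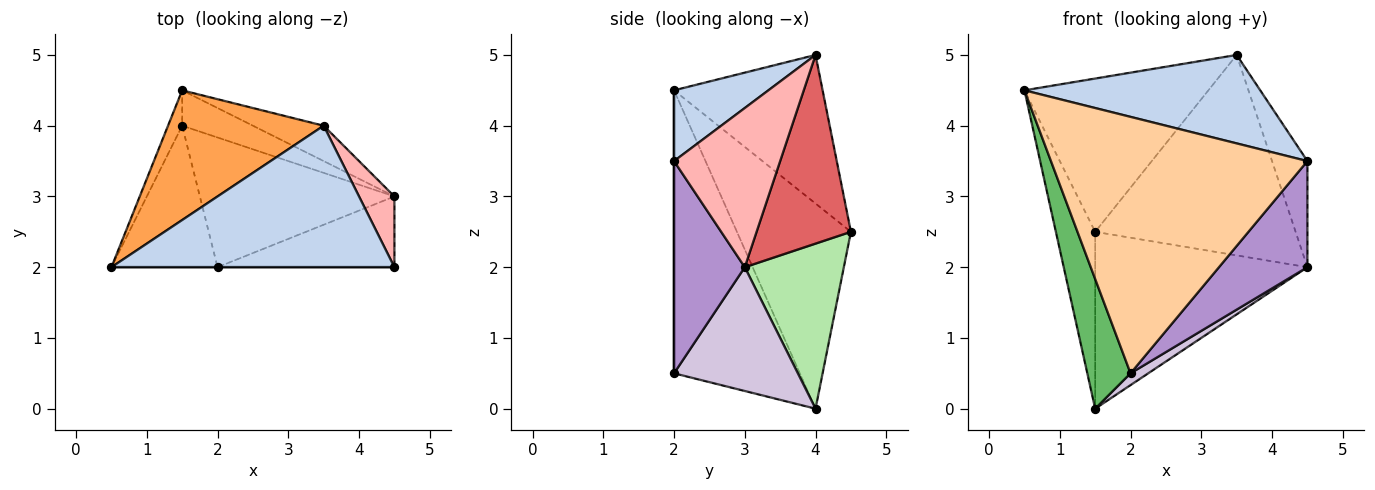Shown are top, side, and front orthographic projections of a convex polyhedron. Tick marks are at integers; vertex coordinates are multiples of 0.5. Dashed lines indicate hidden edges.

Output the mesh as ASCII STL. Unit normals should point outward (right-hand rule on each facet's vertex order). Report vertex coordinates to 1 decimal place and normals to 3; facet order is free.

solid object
 facet normal -0.943 0.325 -0.065
  outer loop
   vertex 1.5 4.0 0.0
   vertex 0.5 2.0 4.5
   vertex 1.5 4.5 2.5
  endloop
 endfacet
 facet normal 0.207 -0.518 0.830
  outer loop
   vertex 3.5 4.0 5.0
   vertex 0.5 2.0 4.5
   vertex 4.5 2.0 3.5
  endloop
 endfacet
 facet normal -0.525 0.650 0.550
  outer loop
   vertex 3.5 4.0 5.0
   vertex 1.5 4.5 2.5
   vertex 0.5 2.0 4.5
  endloop
 endfacet
 facet normal 0.000 -1.000 0.000
  outer loop
   vertex 2.0 2.0 0.5
   vertex 4.5 2.0 3.5
   vertex 0.5 2.0 4.5
  endloop
 endfacet
 facet normal -0.891 -0.306 -0.334
  outer loop
   vertex 2.0 2.0 0.5
   vertex 0.5 2.0 4.5
   vertex 1.5 4.0 0.0
  endloop
 endfacet
 facet normal 0.416 0.892 -0.178
  outer loop
   vertex 4.5 3.0 2.0
   vertex 1.5 4.0 0.0
   vertex 1.5 4.5 2.5
  endloop
 endfacet
 facet normal 0.420 0.894 -0.158
  outer loop
   vertex 4.5 3.0 2.0
   vertex 1.5 4.5 2.5
   vertex 3.5 4.0 5.0
  endloop
 endfacet
 facet normal 0.928 0.309 0.206
  outer loop
   vertex 4.5 3.0 2.0
   vertex 3.5 4.0 5.0
   vertex 4.5 2.0 3.5
  endloop
 endfacet
 facet normal 0.554 -0.693 -0.462
  outer loop
   vertex 4.5 3.0 2.0
   vertex 4.5 2.0 3.5
   vertex 2.0 2.0 0.5
  endloop
 endfacet
 facet normal 0.535 -0.076 -0.841
  outer loop
   vertex 4.5 3.0 2.0
   vertex 2.0 2.0 0.5
   vertex 1.5 4.0 0.0
  endloop
 endfacet
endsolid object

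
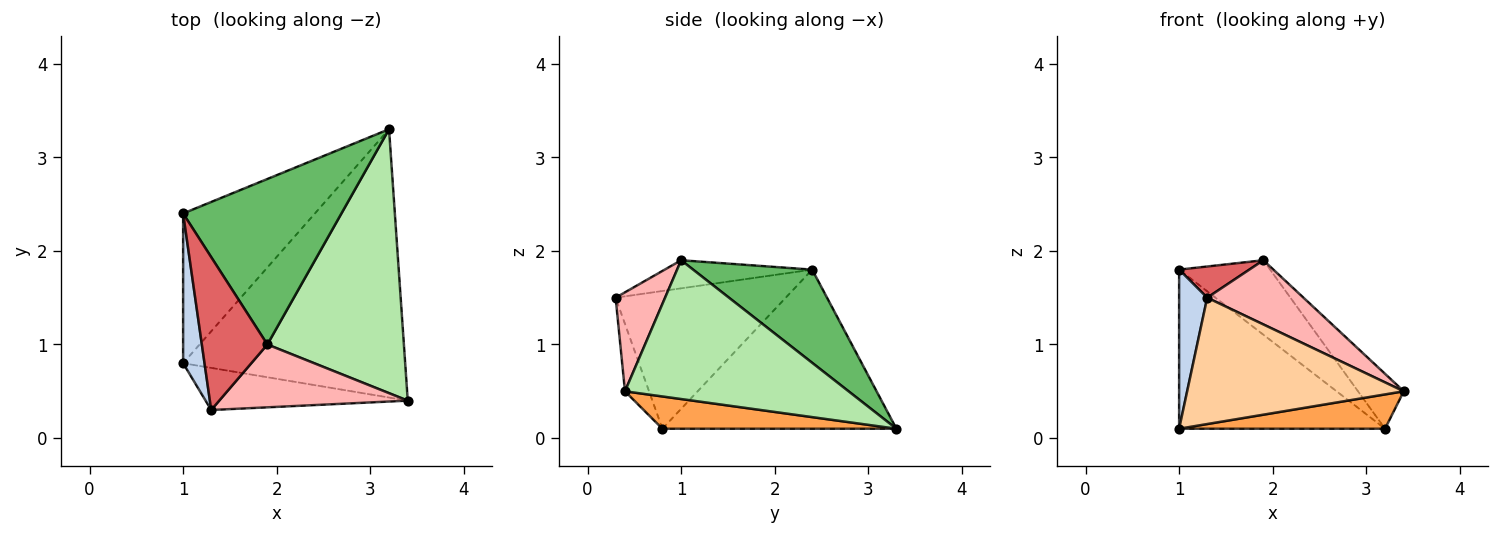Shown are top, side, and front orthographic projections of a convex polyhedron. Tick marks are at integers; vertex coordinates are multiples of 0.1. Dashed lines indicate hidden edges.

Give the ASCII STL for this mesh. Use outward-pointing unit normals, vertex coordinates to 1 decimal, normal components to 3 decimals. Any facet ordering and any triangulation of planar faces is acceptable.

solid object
 facet normal -0.638 0.561 -0.528
  outer loop
   vertex 1.0 0.8 0.1
   vertex 1.0 2.4 1.8
   vertex 3.2 3.3 0.1
  endloop
 endfacet
 facet normal -0.975 -0.161 0.151
  outer loop
   vertex 1.0 0.8 0.1
   vertex 1.3 0.3 1.5
   vertex 1.0 2.4 1.8
  endloop
 endfacet
 facet normal 0.143 -0.126 -0.982
  outer loop
   vertex 1.0 0.8 0.1
   vertex 3.2 3.3 0.1
   vertex 3.4 0.4 0.5
  endloop
 endfacet
 facet normal -0.105 -0.943 -0.314
  outer loop
   vertex 1.0 0.8 0.1
   vertex 3.4 0.4 0.5
   vertex 1.3 0.3 1.5
  endloop
 endfacet
 facet normal 0.473 0.361 0.803
  outer loop
   vertex 1.9 1.0 1.9
   vertex 3.2 3.3 0.1
   vertex 1.0 2.4 1.8
  endloop
 endfacet
 facet normal 0.705 0.144 0.694
  outer loop
   vertex 1.9 1.0 1.9
   vertex 3.4 0.4 0.5
   vertex 3.2 3.3 0.1
  endloop
 endfacet
 facet normal -0.387 -0.184 0.903
  outer loop
   vertex 1.9 1.0 1.9
   vertex 1.0 2.4 1.8
   vertex 1.3 0.3 1.5
  endloop
 endfacet
 facet normal 0.345 -0.671 0.657
  outer loop
   vertex 1.9 1.0 1.9
   vertex 1.3 0.3 1.5
   vertex 3.4 0.4 0.5
  endloop
 endfacet
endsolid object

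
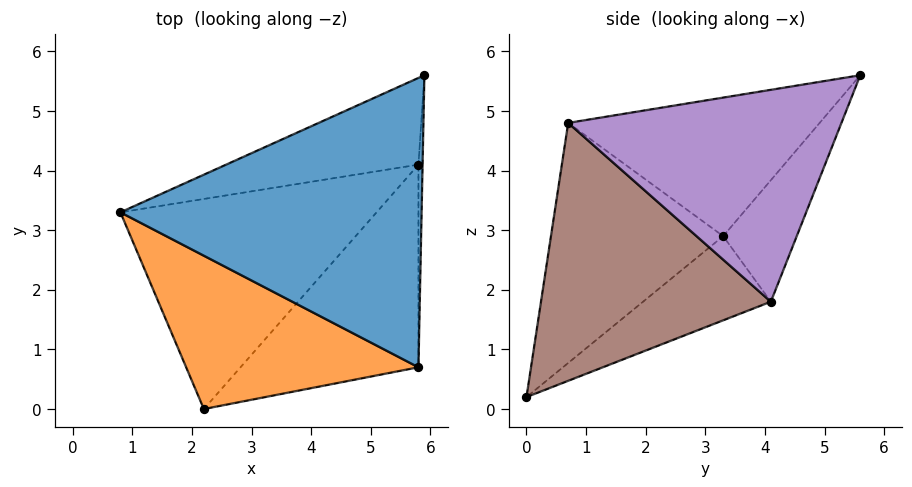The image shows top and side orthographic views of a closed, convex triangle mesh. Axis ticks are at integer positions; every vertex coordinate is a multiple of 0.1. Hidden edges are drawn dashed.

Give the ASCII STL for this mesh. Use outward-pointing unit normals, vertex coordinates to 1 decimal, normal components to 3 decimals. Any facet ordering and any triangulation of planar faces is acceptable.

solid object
 facet normal -0.414 -0.138 0.900
  outer loop
   vertex 5.8 0.7 4.8
   vertex 5.9 5.6 5.6
   vertex 0.8 3.3 2.9
  endloop
 endfacet
 facet normal -0.541 -0.658 0.524
  outer loop
   vertex 5.8 0.7 4.8
   vertex 0.8 3.3 2.9
   vertex 2.2 0.0 0.2
  endloop
 endfacet
 facet normal -0.223 0.909 -0.353
  outer loop
   vertex 5.8 4.1 1.8
   vertex 0.8 3.3 2.9
   vertex 5.9 5.6 5.6
  endloop
 endfacet
 facet normal -0.262 0.542 -0.798
  outer loop
   vertex 5.8 4.1 1.8
   vertex 2.2 0.0 0.2
   vertex 0.8 3.3 2.9
  endloop
 endfacet
 facet normal 1.000 -0.017 -0.020
  outer loop
   vertex 5.8 4.1 1.8
   vertex 5.9 5.6 5.6
   vertex 5.8 0.7 4.8
  endloop
 endfacet
 facet normal 0.736 -0.448 -0.508
  outer loop
   vertex 5.8 4.1 1.8
   vertex 5.8 0.7 4.8
   vertex 2.2 0.0 0.2
  endloop
 endfacet
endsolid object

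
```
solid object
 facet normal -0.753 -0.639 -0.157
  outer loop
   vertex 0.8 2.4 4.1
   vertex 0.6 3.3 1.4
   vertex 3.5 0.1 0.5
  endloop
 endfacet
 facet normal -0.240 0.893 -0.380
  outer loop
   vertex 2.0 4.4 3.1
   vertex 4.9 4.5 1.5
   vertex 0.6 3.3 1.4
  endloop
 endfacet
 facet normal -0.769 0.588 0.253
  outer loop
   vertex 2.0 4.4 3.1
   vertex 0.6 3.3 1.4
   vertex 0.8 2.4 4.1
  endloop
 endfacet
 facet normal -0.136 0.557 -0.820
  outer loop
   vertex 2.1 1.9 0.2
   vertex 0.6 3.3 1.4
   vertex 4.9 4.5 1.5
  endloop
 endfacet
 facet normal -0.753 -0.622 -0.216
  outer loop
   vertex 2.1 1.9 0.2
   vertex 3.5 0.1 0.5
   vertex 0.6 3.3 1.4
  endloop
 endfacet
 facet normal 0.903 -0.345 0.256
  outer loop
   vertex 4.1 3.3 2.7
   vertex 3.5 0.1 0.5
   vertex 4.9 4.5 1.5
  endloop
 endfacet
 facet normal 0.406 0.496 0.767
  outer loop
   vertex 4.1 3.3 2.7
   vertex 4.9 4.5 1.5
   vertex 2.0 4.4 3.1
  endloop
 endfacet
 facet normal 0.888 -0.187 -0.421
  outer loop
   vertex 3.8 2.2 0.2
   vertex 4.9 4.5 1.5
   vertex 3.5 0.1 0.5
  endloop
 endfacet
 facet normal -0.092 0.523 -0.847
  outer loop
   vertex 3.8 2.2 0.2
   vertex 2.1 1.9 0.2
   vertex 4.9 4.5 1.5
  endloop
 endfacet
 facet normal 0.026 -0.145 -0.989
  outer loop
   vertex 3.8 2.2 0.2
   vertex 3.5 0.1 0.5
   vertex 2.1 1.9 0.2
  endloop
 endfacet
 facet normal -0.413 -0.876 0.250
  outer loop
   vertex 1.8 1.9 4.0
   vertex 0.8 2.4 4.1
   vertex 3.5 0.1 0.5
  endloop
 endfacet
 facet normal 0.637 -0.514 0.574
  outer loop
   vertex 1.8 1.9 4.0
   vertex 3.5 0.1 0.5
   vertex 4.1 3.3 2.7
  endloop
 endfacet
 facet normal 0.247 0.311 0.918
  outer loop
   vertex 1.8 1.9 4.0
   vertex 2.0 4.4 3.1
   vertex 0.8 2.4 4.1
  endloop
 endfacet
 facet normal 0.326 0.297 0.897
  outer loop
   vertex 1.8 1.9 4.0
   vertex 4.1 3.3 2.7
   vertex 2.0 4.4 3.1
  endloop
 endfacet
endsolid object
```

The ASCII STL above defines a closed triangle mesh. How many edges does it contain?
21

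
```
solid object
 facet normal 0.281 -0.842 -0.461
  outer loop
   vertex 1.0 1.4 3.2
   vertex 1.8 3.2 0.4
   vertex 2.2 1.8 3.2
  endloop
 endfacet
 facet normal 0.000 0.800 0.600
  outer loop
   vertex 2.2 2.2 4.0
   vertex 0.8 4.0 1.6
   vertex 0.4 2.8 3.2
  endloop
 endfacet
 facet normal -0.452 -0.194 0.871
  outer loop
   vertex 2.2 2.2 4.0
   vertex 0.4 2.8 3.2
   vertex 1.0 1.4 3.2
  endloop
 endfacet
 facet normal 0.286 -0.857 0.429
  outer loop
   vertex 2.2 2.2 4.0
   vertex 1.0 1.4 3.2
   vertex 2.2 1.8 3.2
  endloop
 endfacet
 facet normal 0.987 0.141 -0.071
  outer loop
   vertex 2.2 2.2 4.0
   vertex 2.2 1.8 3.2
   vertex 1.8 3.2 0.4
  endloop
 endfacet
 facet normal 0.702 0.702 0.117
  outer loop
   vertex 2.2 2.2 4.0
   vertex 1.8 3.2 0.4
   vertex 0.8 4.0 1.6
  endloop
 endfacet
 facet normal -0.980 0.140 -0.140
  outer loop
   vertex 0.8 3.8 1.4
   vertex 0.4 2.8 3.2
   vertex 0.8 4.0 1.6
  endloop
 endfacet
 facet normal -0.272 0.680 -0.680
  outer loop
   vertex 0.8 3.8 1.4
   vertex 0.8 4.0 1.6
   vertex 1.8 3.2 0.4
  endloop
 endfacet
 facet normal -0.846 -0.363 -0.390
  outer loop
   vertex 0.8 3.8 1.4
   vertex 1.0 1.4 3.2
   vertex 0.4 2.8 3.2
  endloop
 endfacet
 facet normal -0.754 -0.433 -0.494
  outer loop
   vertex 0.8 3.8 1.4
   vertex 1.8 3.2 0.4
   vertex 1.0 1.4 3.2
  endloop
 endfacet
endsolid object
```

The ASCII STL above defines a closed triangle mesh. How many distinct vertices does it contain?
7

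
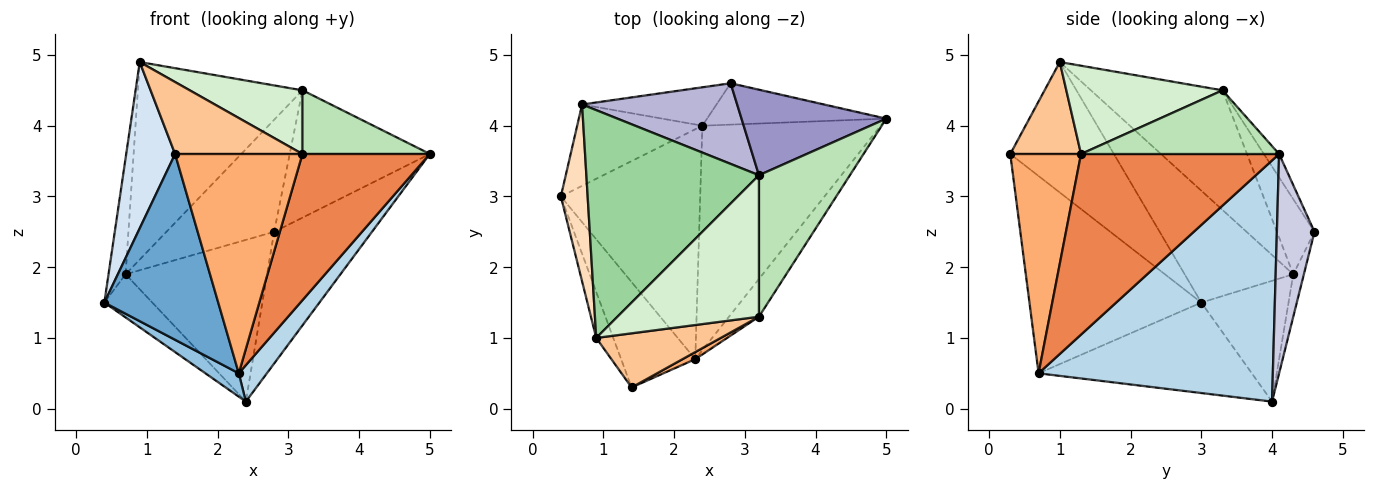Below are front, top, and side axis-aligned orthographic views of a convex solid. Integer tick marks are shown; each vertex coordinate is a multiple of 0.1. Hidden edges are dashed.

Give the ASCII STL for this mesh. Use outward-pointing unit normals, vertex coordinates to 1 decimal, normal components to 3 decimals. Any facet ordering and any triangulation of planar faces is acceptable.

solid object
 facet normal -0.795 -0.527 -0.299
  outer loop
   vertex 2.3 0.7 0.5
   vertex 1.4 0.3 3.6
   vertex 0.4 3.0 1.5
  endloop
 endfacet
 facet normal -0.543 -0.085 -0.836
  outer loop
   vertex 2.3 0.7 0.5
   vertex 0.4 3.0 1.5
   vertex 2.4 4.0 0.1
  endloop
 endfacet
 facet normal 0.800 -0.096 -0.592
  outer loop
   vertex 2.3 0.7 0.5
   vertex 2.4 4.0 0.1
   vertex 5.0 4.1 3.6
  endloop
 endfacet
 facet normal -0.898 -0.424 -0.117
  outer loop
   vertex 0.9 1.0 4.9
   vertex 0.4 3.0 1.5
   vertex 1.4 0.3 3.6
  endloop
 endfacet
 facet normal 0.833 -0.536 -0.138
  outer loop
   vertex 3.2 1.3 3.6
   vertex 2.3 0.7 0.5
   vertex 5.0 4.1 3.6
  endloop
 endfacet
 facet normal 0.485 -0.874 0.028
  outer loop
   vertex 3.2 1.3 3.6
   vertex 1.4 0.3 3.6
   vertex 2.3 0.7 0.5
  endloop
 endfacet
 facet normal 0.406 -0.730 0.549
  outer loop
   vertex 3.2 1.3 3.6
   vertex 0.9 1.0 4.9
   vertex 1.4 0.3 3.6
  endloop
 endfacet
 facet normal -0.961 0.151 0.230
  outer loop
   vertex 0.7 4.3 1.9
   vertex 0.4 3.0 1.5
   vertex 0.9 1.0 4.9
  endloop
 endfacet
 facet normal -0.649 0.357 -0.672
  outer loop
   vertex 0.7 4.3 1.9
   vertex 2.4 4.0 0.1
   vertex 0.4 3.0 1.5
  endloop
 endfacet
 facet normal -0.464 0.580 0.669
  outer loop
   vertex 3.2 3.3 4.5
   vertex 0.7 4.3 1.9
   vertex 0.9 1.0 4.9
  endloop
 endfacet
 facet normal 0.538 -0.346 0.769
  outer loop
   vertex 3.2 3.3 4.5
   vertex 3.2 1.3 3.6
   vertex 5.0 4.1 3.6
  endloop
 endfacet
 facet normal 0.495 -0.357 0.793
  outer loop
   vertex 3.2 3.3 4.5
   vertex 0.9 1.0 4.9
   vertex 3.2 1.3 3.6
  endloop
 endfacet
 facet normal -0.090 0.827 0.555
  outer loop
   vertex 2.8 4.6 2.5
   vertex 3.2 3.3 4.5
   vertex 5.0 4.1 3.6
  endloop
 endfacet
 facet normal -0.272 0.781 0.562
  outer loop
   vertex 2.8 4.6 2.5
   vertex 0.7 4.3 1.9
   vertex 3.2 3.3 4.5
  endloop
 endfacet
 facet normal 0.344 0.896 -0.281
  outer loop
   vertex 2.8 4.6 2.5
   vertex 5.0 4.1 3.6
   vertex 2.4 4.0 0.1
  endloop
 endfacet
 facet normal -0.073 0.970 -0.230
  outer loop
   vertex 2.8 4.6 2.5
   vertex 2.4 4.0 0.1
   vertex 0.7 4.3 1.9
  endloop
 endfacet
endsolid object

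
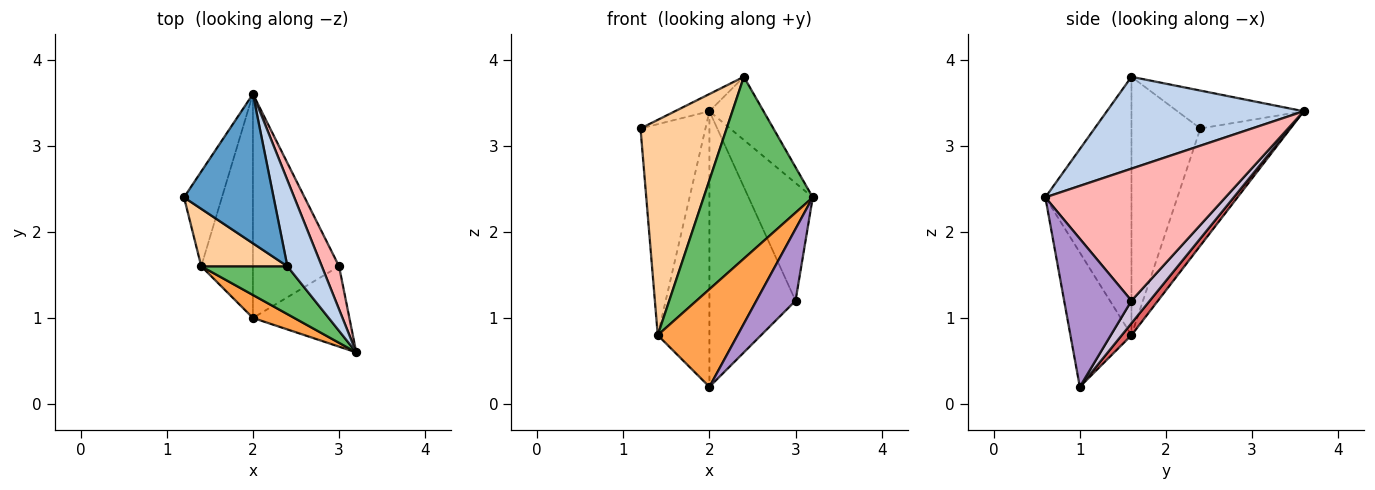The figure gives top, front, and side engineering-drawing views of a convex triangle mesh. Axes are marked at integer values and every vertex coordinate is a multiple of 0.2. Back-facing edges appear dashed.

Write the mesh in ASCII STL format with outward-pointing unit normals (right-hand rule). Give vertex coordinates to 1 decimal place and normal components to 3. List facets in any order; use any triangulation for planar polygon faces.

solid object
 facet normal -0.387 0.106 0.916
  outer loop
   vertex 2.4 1.6 3.8
   vertex 2.0 3.6 3.4
   vertex 1.2 2.4 3.2
  endloop
 endfacet
 facet normal 0.907 0.249 0.340
  outer loop
   vertex 2.4 1.6 3.8
   vertex 3.2 0.6 2.4
   vertex 2.0 3.6 3.4
  endloop
 endfacet
 facet normal -0.597 -0.781 0.184
  outer loop
   vertex 1.4 1.6 0.8
   vertex 2.0 1.0 0.2
   vertex 3.2 0.6 2.4
  endloop
 endfacet
 facet normal -0.612 -0.764 0.204
  outer loop
   vertex 1.4 1.6 0.8
   vertex 2.4 1.6 3.8
   vertex 1.2 2.4 3.2
  endloop
 endfacet
 facet normal -0.607 -0.769 0.202
  outer loop
   vertex 1.4 1.6 0.8
   vertex 3.2 0.6 2.4
   vertex 2.4 1.6 3.8
  endloop
 endfacet
 facet normal -0.785 0.565 -0.254
  outer loop
   vertex 1.4 1.6 0.8
   vertex 1.2 2.4 3.2
   vertex 2.0 3.6 3.4
  endloop
 endfacet
 facet normal 0.144 0.768 -0.624
  outer loop
   vertex 1.4 1.6 0.8
   vertex 2.0 3.6 3.4
   vertex 2.0 1.0 0.2
  endloop
 endfacet
 facet normal 0.935 0.333 0.122
  outer loop
   vertex 3.0 1.6 1.2
   vertex 2.0 3.6 3.4
   vertex 3.2 0.6 2.4
  endloop
 endfacet
 facet normal 0.753 -0.438 -0.491
  outer loop
   vertex 3.0 1.6 1.2
   vertex 3.2 0.6 2.4
   vertex 2.0 1.0 0.2
  endloop
 endfacet
 facet normal 0.163 0.766 -0.622
  outer loop
   vertex 3.0 1.6 1.2
   vertex 2.0 1.0 0.2
   vertex 2.0 3.6 3.4
  endloop
 endfacet
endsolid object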